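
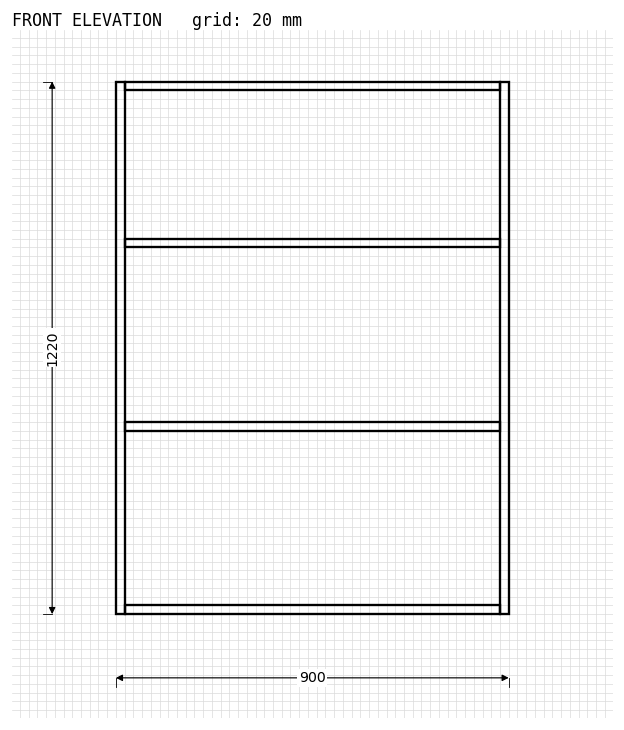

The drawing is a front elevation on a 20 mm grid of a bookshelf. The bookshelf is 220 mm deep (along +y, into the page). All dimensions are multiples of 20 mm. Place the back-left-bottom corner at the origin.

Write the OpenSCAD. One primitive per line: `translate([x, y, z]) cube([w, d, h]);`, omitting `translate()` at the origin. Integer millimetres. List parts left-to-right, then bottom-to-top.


cube([20, 220, 1220]);
translate([20, 0, 0]) cube([860, 220, 20]);
translate([20, 0, 420]) cube([860, 220, 20]);
translate([20, 0, 840]) cube([860, 220, 20]);
translate([20, 0, 1200]) cube([860, 220, 20]);
translate([880, 0, 0]) cube([20, 220, 1220]);


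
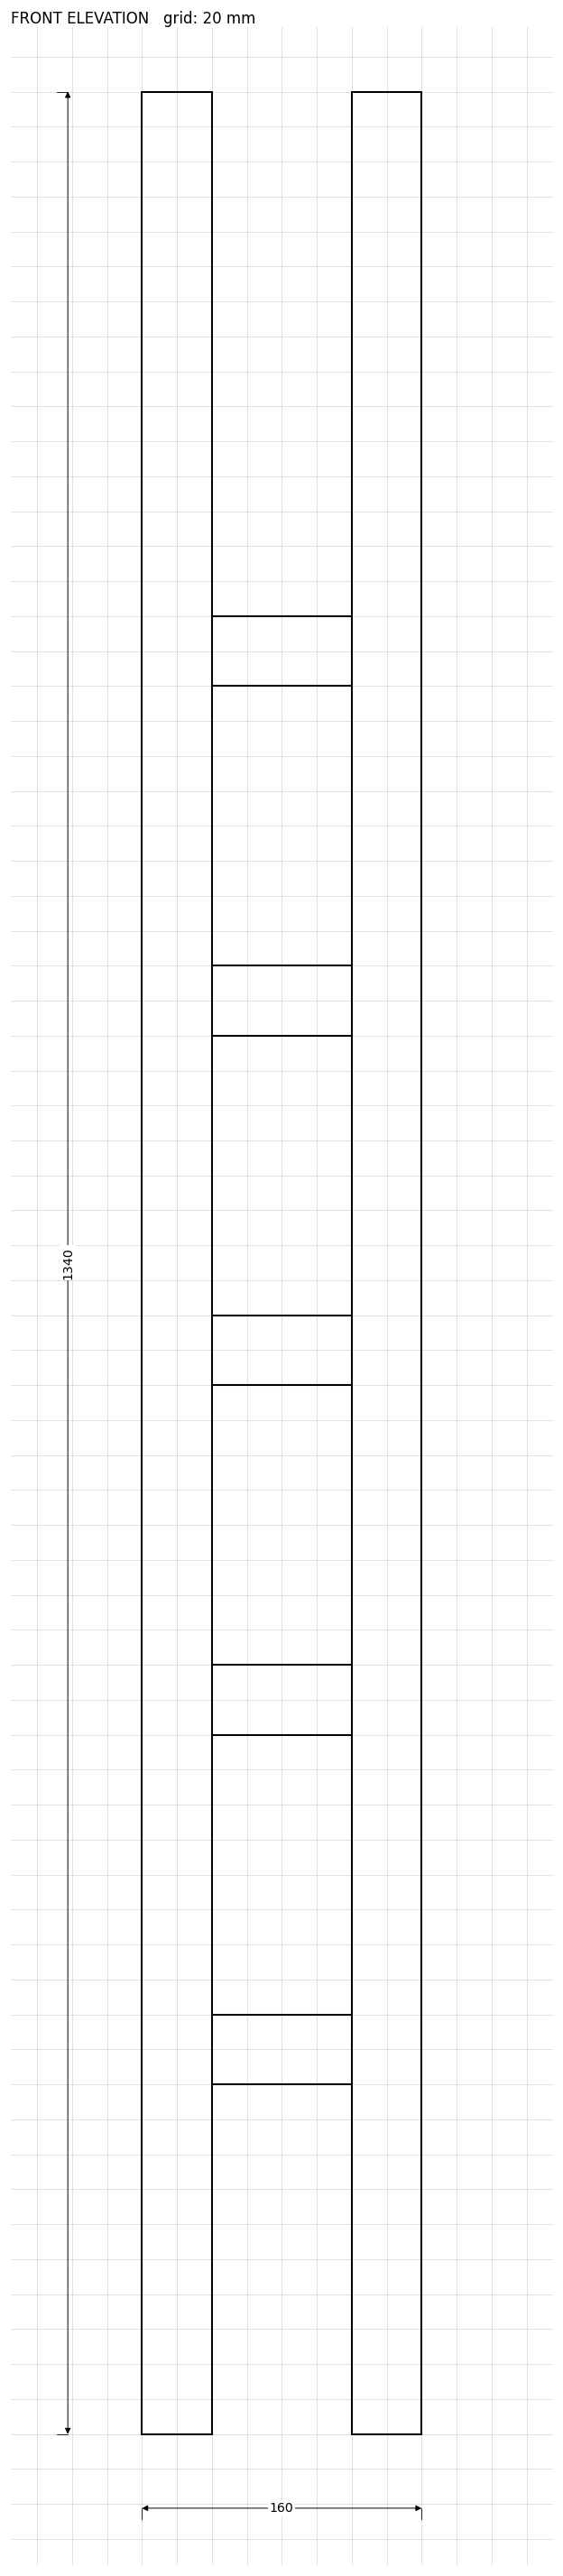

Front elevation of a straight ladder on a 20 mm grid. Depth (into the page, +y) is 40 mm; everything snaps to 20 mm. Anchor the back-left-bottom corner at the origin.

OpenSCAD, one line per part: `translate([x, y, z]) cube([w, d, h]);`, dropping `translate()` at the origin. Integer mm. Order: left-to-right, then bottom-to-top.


cube([40, 40, 1340]);
translate([40, 0, 200]) cube([80, 40, 40]);
translate([40, 0, 400]) cube([80, 40, 40]);
translate([40, 0, 600]) cube([80, 40, 40]);
translate([40, 0, 800]) cube([80, 40, 40]);
translate([40, 0, 1000]) cube([80, 40, 40]);
translate([120, 0, 0]) cube([40, 40, 1340]);


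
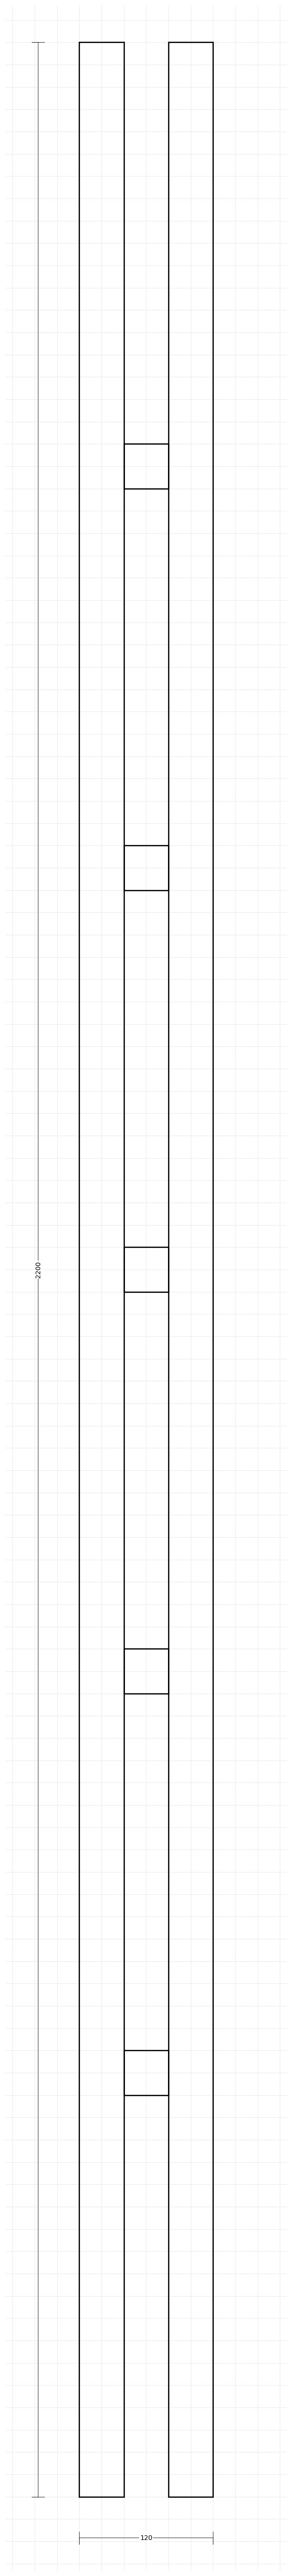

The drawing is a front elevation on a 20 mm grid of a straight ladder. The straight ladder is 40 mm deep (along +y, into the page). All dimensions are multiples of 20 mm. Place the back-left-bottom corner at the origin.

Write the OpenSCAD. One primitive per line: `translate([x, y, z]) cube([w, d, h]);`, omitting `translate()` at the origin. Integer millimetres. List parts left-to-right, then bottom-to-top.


cube([40, 40, 2200]);
translate([40, 0, 360]) cube([40, 40, 40]);
translate([40, 0, 720]) cube([40, 40, 40]);
translate([40, 0, 1080]) cube([40, 40, 40]);
translate([40, 0, 1440]) cube([40, 40, 40]);
translate([40, 0, 1800]) cube([40, 40, 40]);
translate([80, 0, 0]) cube([40, 40, 2200]);


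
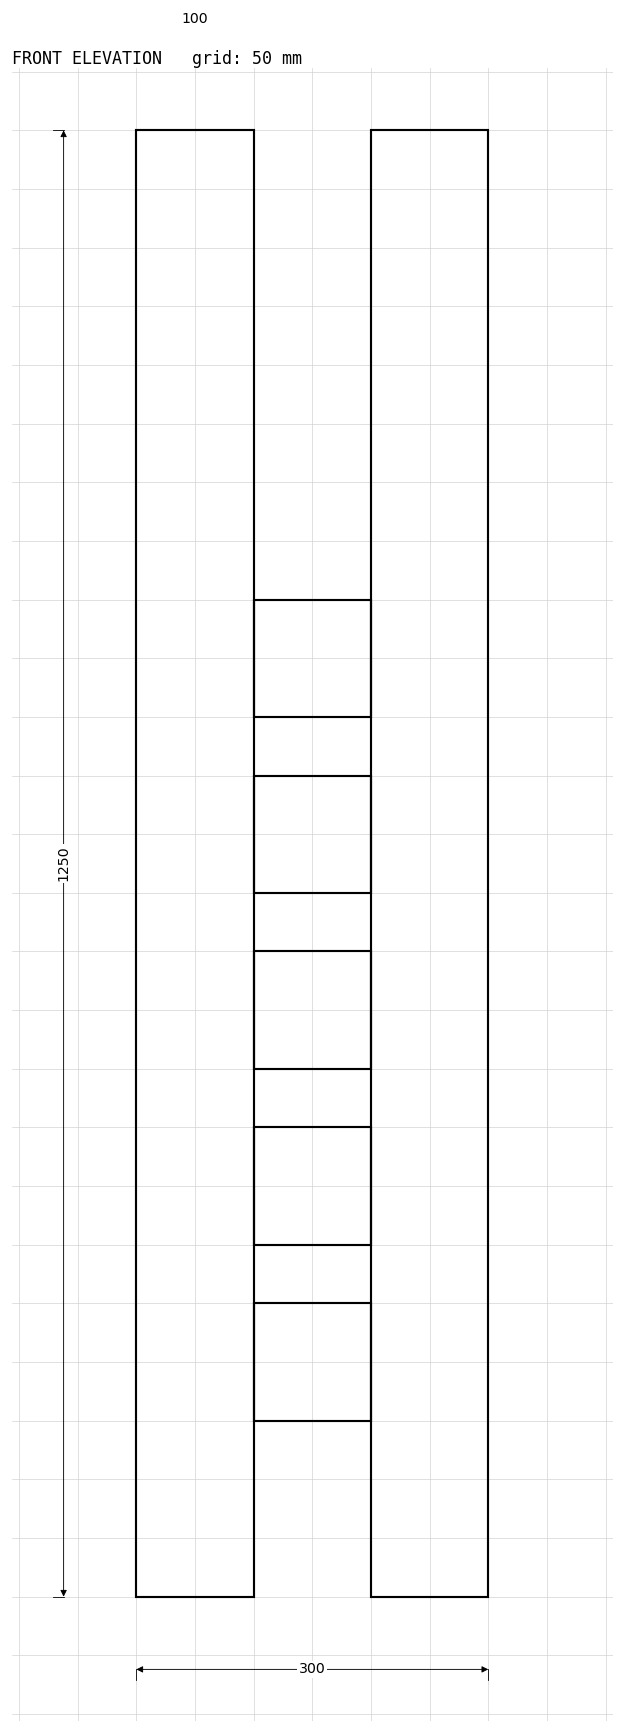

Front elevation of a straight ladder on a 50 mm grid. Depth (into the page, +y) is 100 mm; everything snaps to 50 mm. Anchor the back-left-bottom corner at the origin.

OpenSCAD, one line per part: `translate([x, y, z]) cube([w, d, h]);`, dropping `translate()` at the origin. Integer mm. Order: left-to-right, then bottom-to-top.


cube([100, 100, 1250]);
translate([100, 0, 150]) cube([100, 100, 100]);
translate([100, 0, 300]) cube([100, 100, 100]);
translate([100, 0, 450]) cube([100, 100, 100]);
translate([100, 0, 600]) cube([100, 100, 100]);
translate([100, 0, 750]) cube([100, 100, 100]);
translate([200, 0, 0]) cube([100, 100, 1250]);


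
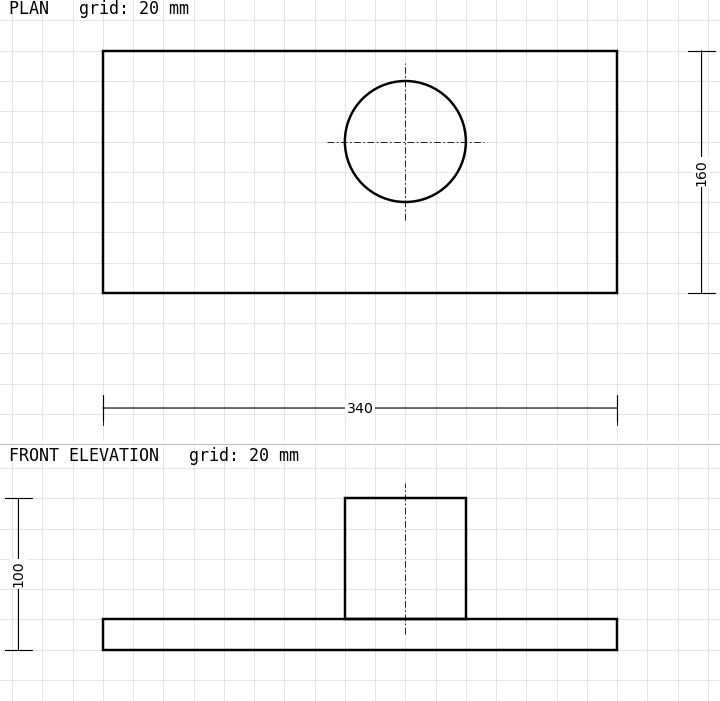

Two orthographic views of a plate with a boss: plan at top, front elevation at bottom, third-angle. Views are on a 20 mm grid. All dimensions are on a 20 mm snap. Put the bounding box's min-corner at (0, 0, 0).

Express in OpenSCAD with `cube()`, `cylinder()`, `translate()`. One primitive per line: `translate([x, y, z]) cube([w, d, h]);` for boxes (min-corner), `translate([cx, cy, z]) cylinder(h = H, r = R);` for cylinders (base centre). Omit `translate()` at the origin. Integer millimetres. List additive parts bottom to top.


cube([340, 160, 20]);
translate([200, 100, 20]) cylinder(h = 80, r = 40);


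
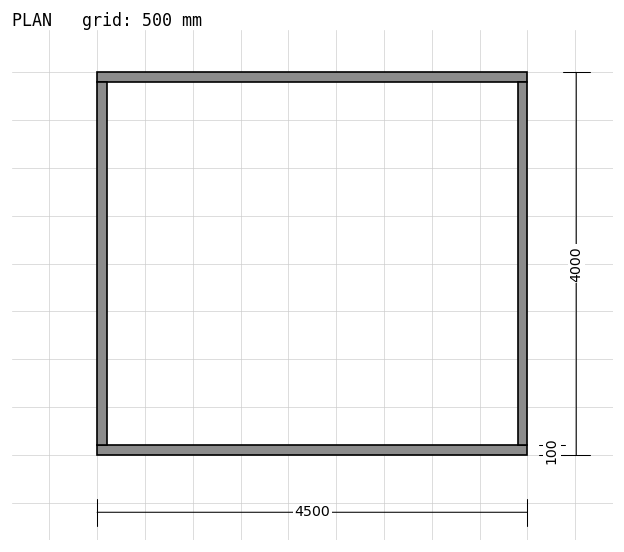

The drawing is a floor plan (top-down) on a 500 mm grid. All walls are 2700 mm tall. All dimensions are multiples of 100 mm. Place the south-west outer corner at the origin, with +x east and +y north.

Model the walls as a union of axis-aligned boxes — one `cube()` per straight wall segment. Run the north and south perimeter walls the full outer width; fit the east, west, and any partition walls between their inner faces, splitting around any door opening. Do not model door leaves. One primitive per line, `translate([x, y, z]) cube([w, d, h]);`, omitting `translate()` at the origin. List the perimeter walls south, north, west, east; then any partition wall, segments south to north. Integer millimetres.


cube([4500, 100, 2700]);
translate([0, 3900, 0]) cube([4500, 100, 2700]);
translate([0, 100, 0]) cube([100, 3800, 2700]);
translate([4400, 100, 0]) cube([100, 3800, 2700]);


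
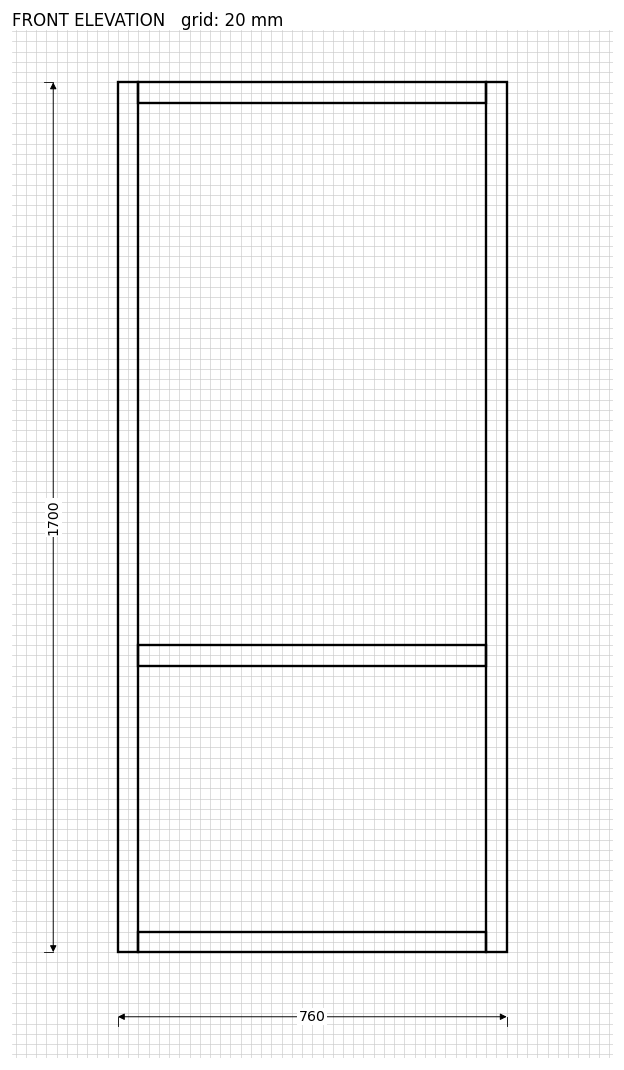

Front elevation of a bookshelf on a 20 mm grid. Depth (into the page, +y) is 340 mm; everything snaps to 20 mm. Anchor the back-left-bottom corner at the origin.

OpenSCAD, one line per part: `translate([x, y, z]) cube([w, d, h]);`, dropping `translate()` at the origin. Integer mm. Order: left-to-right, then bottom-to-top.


cube([40, 340, 1700]);
translate([40, 0, 0]) cube([680, 340, 40]);
translate([40, 0, 560]) cube([680, 340, 40]);
translate([40, 0, 1660]) cube([680, 340, 40]);
translate([720, 0, 0]) cube([40, 340, 1700]);


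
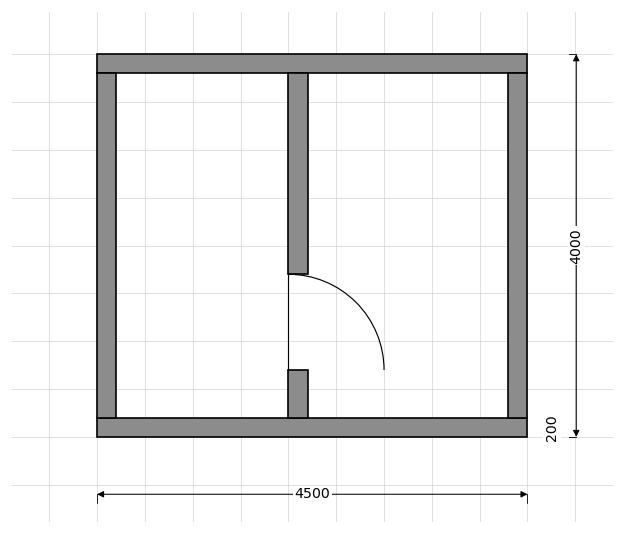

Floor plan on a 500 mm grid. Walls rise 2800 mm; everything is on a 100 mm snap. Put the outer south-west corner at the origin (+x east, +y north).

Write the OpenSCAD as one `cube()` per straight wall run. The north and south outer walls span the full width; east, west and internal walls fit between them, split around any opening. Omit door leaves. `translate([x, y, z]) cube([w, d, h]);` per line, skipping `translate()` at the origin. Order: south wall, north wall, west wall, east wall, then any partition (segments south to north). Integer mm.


cube([4500, 200, 2800]);
translate([0, 3800, 0]) cube([4500, 200, 2800]);
translate([0, 200, 0]) cube([200, 3600, 2800]);
translate([4300, 200, 0]) cube([200, 3600, 2800]);
translate([2000, 200, 0]) cube([200, 500, 2800]);
translate([2000, 1700, 0]) cube([200, 2100, 2800]);


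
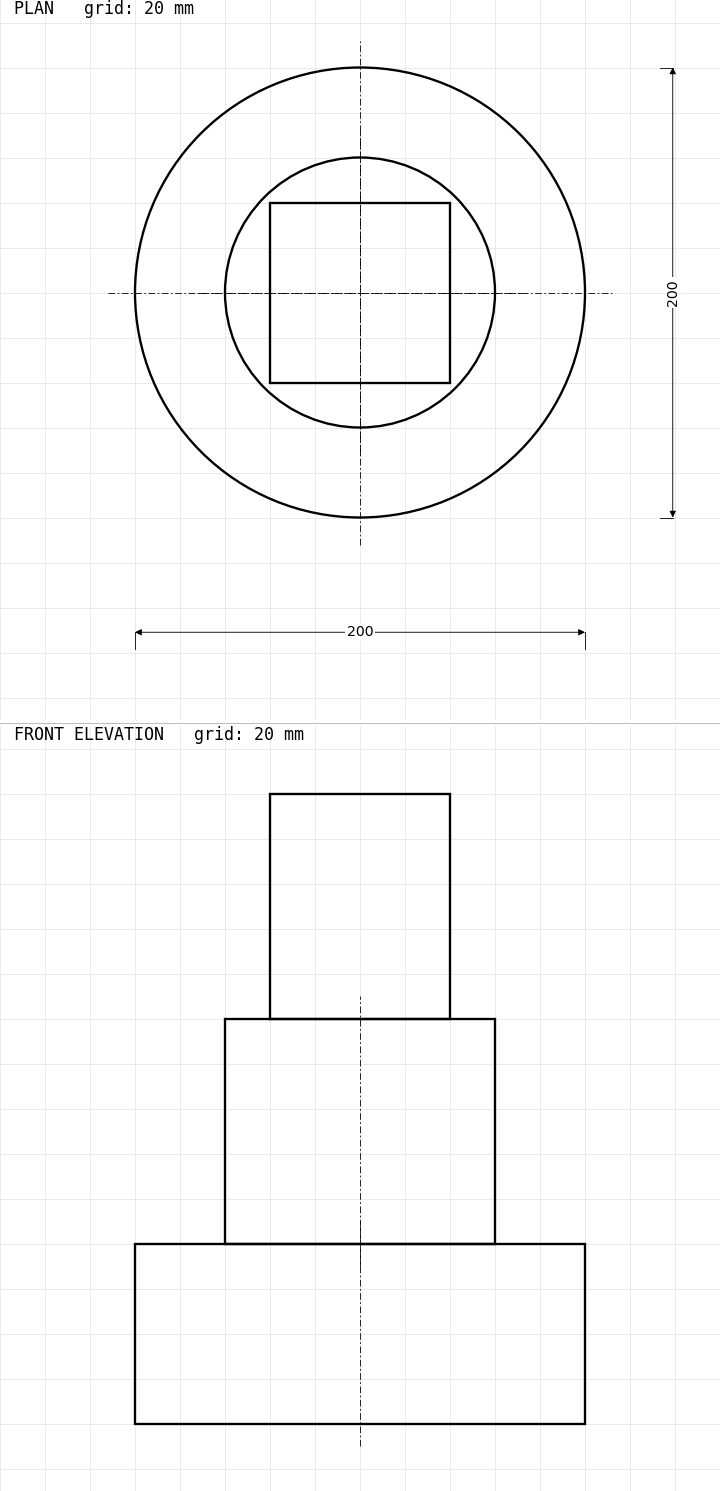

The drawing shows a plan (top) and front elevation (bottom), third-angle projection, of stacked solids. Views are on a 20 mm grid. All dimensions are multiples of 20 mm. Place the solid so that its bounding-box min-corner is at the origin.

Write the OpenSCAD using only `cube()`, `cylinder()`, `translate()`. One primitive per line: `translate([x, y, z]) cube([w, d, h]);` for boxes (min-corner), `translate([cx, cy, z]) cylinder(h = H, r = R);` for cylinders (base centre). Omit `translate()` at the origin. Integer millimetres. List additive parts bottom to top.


translate([100, 100, 0]) cylinder(h = 80, r = 100);
translate([100, 100, 80]) cylinder(h = 100, r = 60);
translate([60, 60, 180]) cube([80, 80, 100]);


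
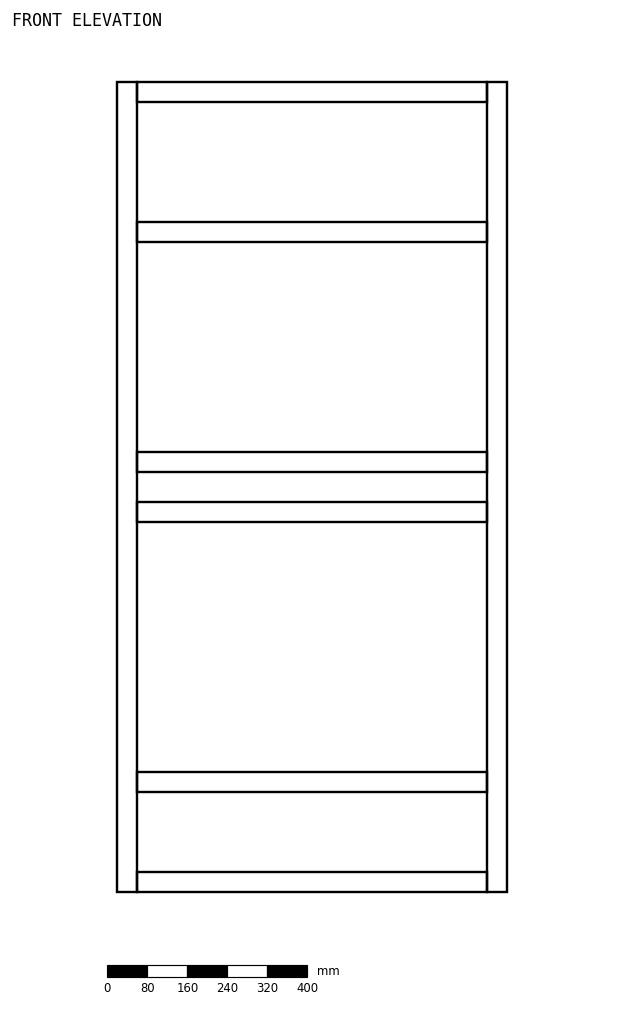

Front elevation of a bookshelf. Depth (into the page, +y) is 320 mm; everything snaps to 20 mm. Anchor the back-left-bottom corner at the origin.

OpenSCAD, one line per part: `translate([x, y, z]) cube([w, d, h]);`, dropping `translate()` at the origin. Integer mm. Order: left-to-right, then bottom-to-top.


cube([40, 320, 1620]);
translate([40, 0, 0]) cube([700, 320, 40]);
translate([40, 0, 200]) cube([700, 320, 40]);
translate([40, 0, 740]) cube([700, 320, 40]);
translate([40, 0, 840]) cube([700, 320, 40]);
translate([40, 0, 1300]) cube([700, 320, 40]);
translate([40, 0, 1580]) cube([700, 320, 40]);
translate([740, 0, 0]) cube([40, 320, 1620]);


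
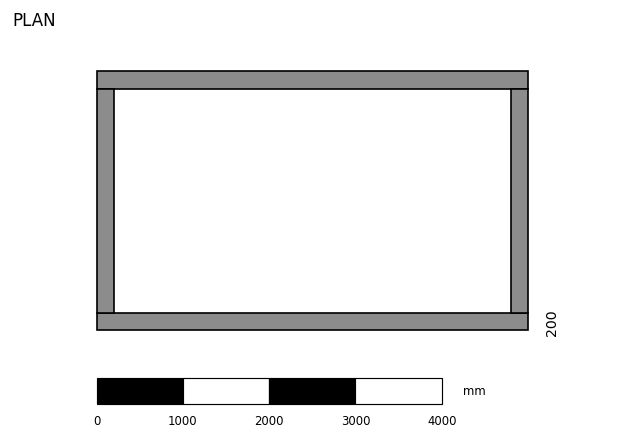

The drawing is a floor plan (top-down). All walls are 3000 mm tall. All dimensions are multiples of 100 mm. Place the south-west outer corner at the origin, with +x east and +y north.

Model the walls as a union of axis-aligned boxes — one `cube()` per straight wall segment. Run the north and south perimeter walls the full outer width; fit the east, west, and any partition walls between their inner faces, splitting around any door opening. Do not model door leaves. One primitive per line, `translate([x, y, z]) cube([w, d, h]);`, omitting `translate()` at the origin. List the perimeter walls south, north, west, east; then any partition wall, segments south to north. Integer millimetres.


cube([5000, 200, 3000]);
translate([0, 2800, 0]) cube([5000, 200, 3000]);
translate([0, 200, 0]) cube([200, 2600, 3000]);
translate([4800, 200, 0]) cube([200, 2600, 3000]);


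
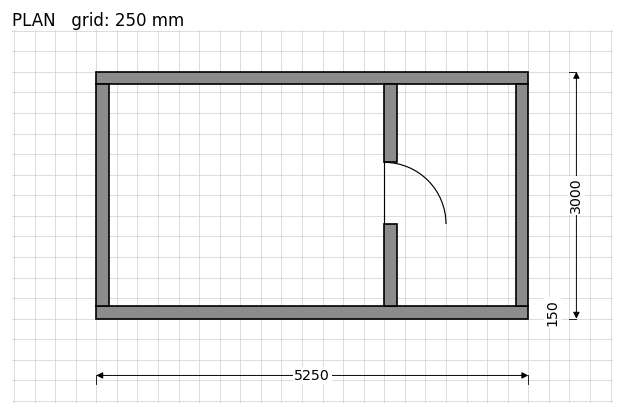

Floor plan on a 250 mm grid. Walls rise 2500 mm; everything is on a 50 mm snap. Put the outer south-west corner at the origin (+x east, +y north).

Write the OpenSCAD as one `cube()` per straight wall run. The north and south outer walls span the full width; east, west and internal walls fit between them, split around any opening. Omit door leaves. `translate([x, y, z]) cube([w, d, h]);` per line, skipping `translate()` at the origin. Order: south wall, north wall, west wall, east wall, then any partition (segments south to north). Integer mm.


cube([5250, 150, 2500]);
translate([0, 2850, 0]) cube([5250, 150, 2500]);
translate([0, 150, 0]) cube([150, 2700, 2500]);
translate([5100, 150, 0]) cube([150, 2700, 2500]);
translate([3500, 150, 0]) cube([150, 1000, 2500]);
translate([3500, 1900, 0]) cube([150, 950, 2500]);


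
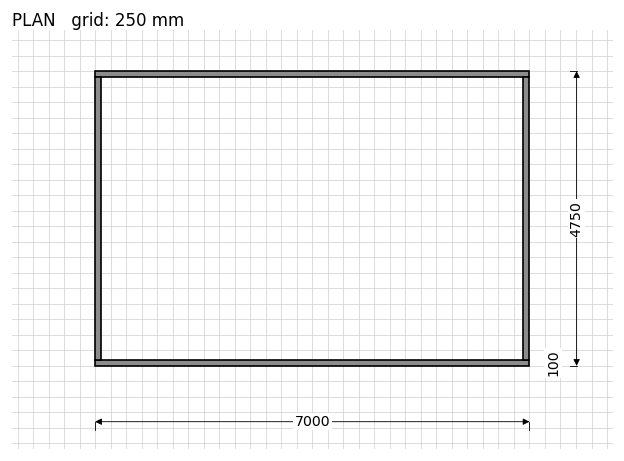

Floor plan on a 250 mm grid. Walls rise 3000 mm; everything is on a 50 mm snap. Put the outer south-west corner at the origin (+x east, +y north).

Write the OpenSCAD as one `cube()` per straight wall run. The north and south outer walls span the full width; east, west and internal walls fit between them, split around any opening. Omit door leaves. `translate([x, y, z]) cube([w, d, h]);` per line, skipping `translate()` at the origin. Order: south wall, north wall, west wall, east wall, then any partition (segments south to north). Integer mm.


cube([7000, 100, 3000]);
translate([0, 4650, 0]) cube([7000, 100, 3000]);
translate([0, 100, 0]) cube([100, 4550, 3000]);
translate([6900, 100, 0]) cube([100, 4550, 3000]);


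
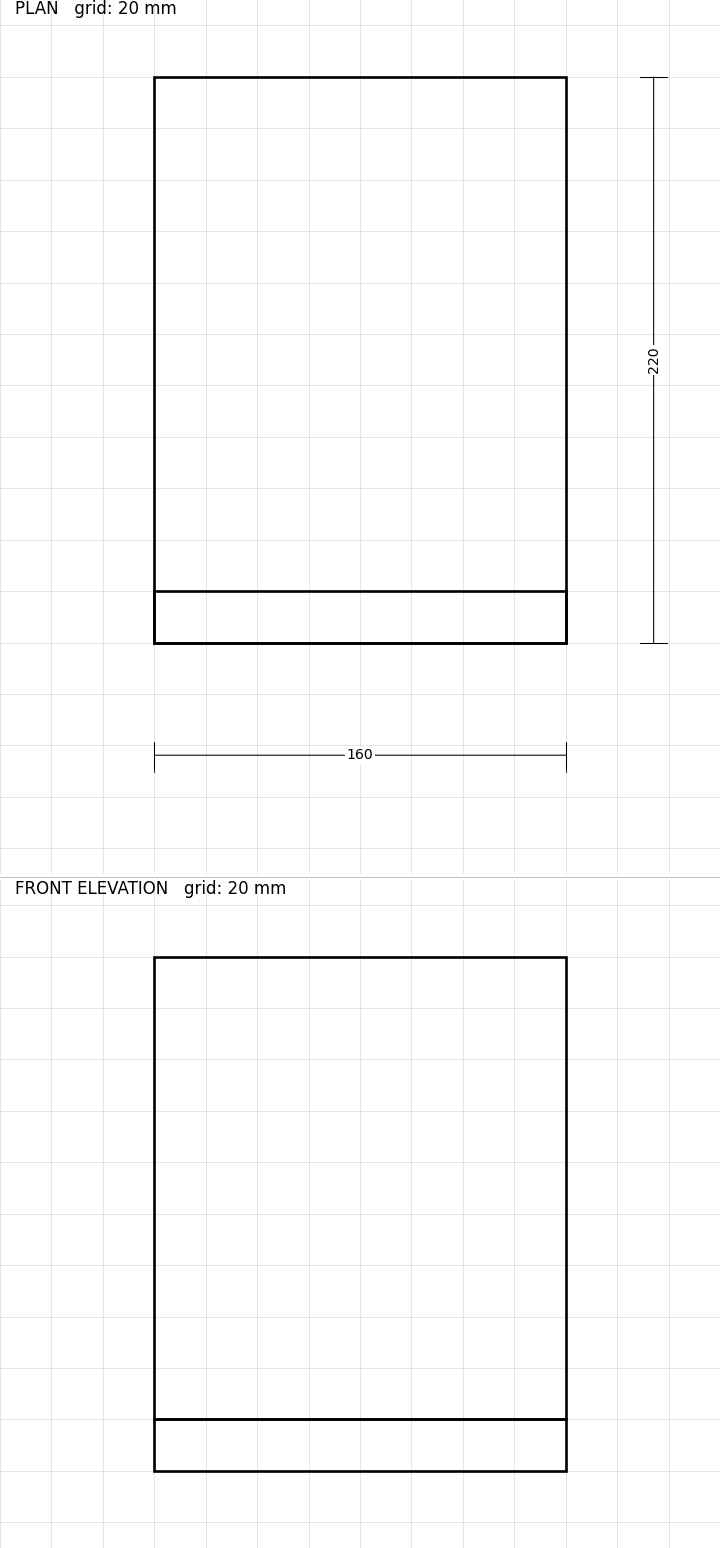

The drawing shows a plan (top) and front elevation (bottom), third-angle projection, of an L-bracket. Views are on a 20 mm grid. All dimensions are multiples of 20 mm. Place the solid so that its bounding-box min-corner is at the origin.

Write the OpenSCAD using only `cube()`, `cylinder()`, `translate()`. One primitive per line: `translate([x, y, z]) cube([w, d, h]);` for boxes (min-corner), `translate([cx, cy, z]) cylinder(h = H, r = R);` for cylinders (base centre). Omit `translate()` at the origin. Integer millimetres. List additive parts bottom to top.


cube([160, 220, 20]);
translate([0, 0, 20]) cube([160, 20, 180]);


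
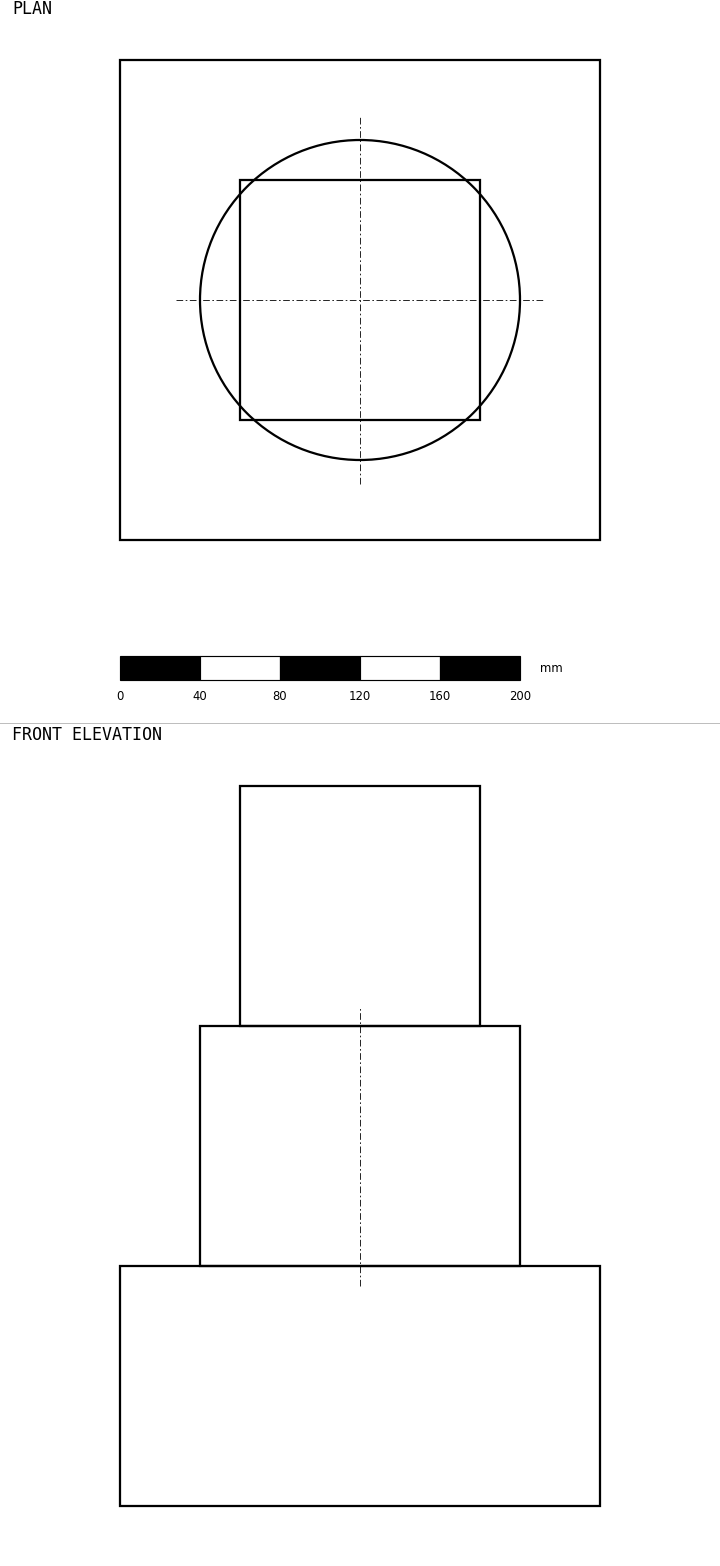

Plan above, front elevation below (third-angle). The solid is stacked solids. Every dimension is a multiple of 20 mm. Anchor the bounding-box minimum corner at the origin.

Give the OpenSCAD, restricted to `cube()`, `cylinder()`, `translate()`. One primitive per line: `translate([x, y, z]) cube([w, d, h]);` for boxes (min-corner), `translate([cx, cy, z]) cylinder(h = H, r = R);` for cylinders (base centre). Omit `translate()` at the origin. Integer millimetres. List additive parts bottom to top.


cube([240, 240, 120]);
translate([120, 120, 120]) cylinder(h = 120, r = 80);
translate([60, 60, 240]) cube([120, 120, 120]);


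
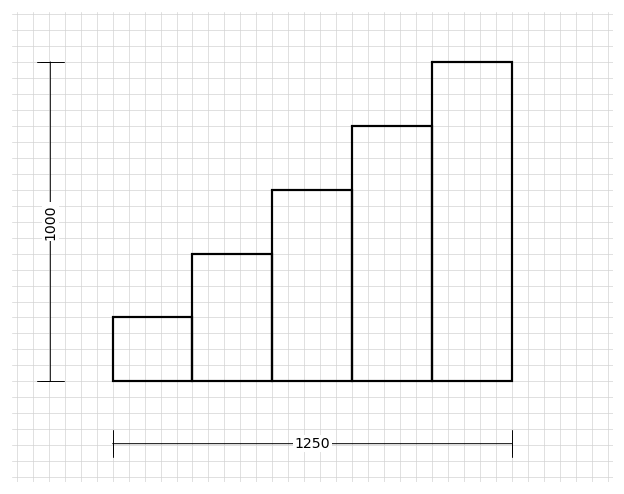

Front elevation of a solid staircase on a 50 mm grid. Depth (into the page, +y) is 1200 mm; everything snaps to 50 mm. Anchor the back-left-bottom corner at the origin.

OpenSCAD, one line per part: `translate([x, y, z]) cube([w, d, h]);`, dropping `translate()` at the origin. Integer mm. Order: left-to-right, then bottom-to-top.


cube([250, 1200, 200]);
translate([250, 0, 0]) cube([250, 1200, 400]);
translate([500, 0, 0]) cube([250, 1200, 600]);
translate([750, 0, 0]) cube([250, 1200, 800]);
translate([1000, 0, 0]) cube([250, 1200, 1000]);


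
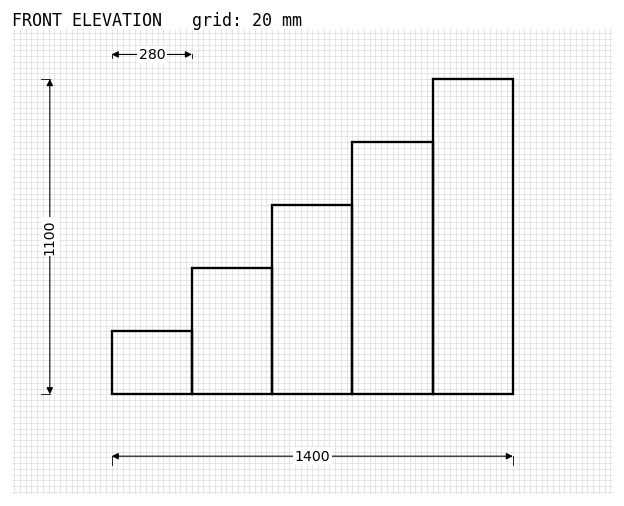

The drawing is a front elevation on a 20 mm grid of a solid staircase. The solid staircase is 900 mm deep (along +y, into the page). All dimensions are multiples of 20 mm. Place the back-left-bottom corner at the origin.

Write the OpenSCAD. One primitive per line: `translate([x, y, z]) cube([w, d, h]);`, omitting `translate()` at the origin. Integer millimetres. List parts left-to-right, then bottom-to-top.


cube([280, 900, 220]);
translate([280, 0, 0]) cube([280, 900, 440]);
translate([560, 0, 0]) cube([280, 900, 660]);
translate([840, 0, 0]) cube([280, 900, 880]);
translate([1120, 0, 0]) cube([280, 900, 1100]);


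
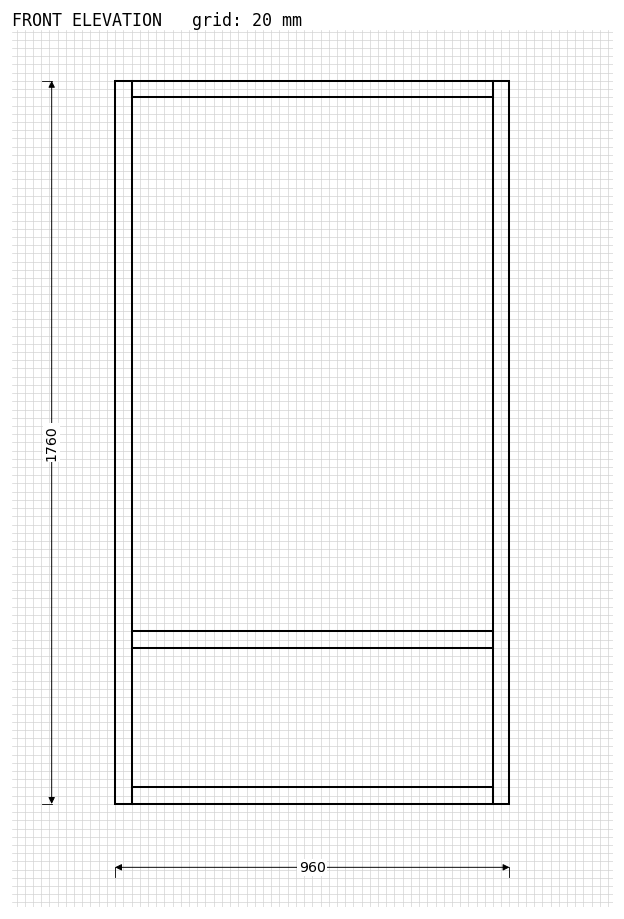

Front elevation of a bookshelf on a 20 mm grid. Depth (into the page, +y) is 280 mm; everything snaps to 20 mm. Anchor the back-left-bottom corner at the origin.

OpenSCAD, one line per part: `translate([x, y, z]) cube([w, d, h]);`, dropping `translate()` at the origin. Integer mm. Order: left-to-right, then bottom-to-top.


cube([40, 280, 1760]);
translate([40, 0, 0]) cube([880, 280, 40]);
translate([40, 0, 380]) cube([880, 280, 40]);
translate([40, 0, 1720]) cube([880, 280, 40]);
translate([920, 0, 0]) cube([40, 280, 1760]);


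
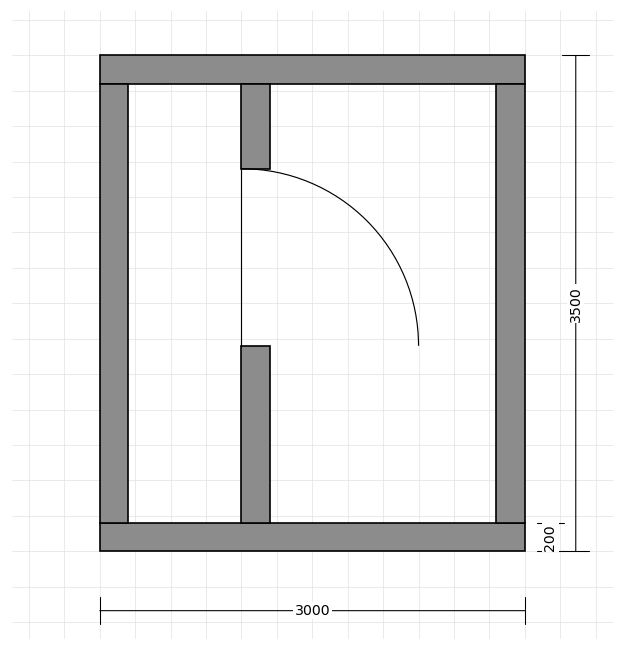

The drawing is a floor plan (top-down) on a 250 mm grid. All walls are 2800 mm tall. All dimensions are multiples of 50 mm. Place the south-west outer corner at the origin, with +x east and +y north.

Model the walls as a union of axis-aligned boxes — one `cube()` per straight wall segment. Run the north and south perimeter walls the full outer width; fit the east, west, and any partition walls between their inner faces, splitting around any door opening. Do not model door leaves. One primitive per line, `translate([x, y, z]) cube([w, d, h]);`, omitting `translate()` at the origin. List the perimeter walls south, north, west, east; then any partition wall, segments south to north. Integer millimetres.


cube([3000, 200, 2800]);
translate([0, 3300, 0]) cube([3000, 200, 2800]);
translate([0, 200, 0]) cube([200, 3100, 2800]);
translate([2800, 200, 0]) cube([200, 3100, 2800]);
translate([1000, 200, 0]) cube([200, 1250, 2800]);
translate([1000, 2700, 0]) cube([200, 600, 2800]);


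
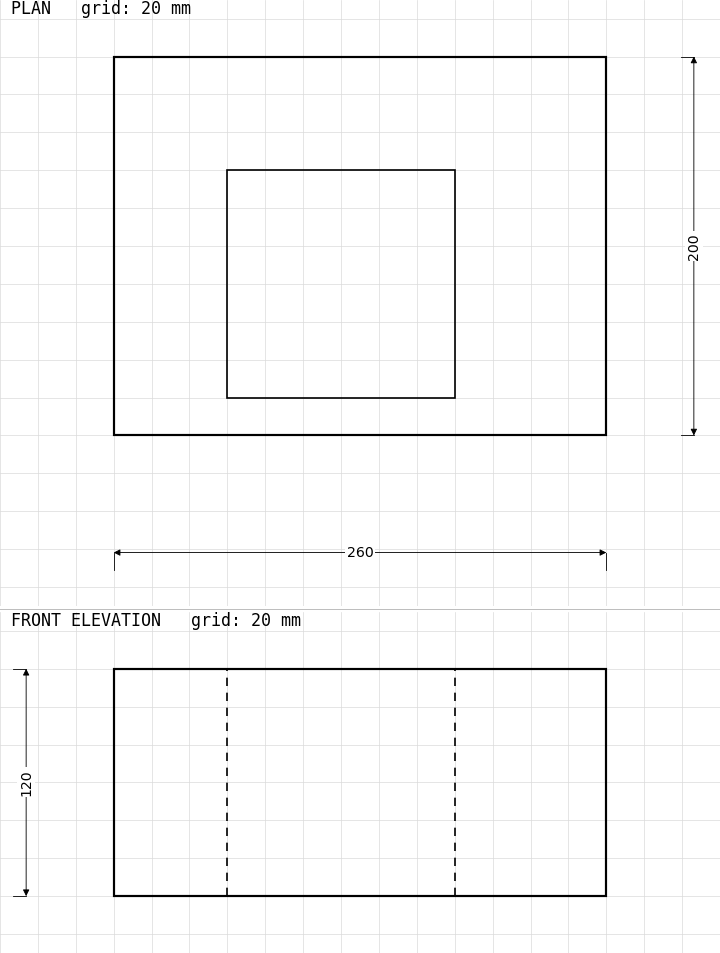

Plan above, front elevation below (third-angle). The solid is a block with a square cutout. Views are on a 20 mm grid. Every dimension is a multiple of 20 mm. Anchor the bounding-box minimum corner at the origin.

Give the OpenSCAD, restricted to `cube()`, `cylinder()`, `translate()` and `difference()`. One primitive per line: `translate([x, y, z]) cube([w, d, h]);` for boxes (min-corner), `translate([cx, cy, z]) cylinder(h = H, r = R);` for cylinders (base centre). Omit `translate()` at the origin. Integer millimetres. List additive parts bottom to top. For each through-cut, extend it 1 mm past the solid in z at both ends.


difference() {
  cube([260, 200, 120]);
  translate([60, 20, -1]) cube([120, 120, 122]);
}


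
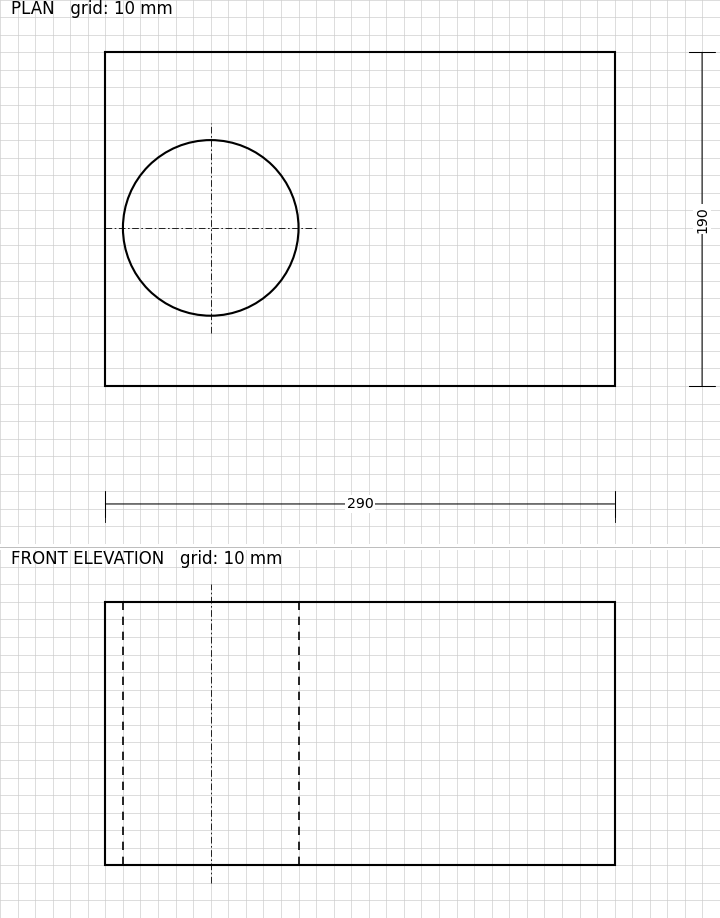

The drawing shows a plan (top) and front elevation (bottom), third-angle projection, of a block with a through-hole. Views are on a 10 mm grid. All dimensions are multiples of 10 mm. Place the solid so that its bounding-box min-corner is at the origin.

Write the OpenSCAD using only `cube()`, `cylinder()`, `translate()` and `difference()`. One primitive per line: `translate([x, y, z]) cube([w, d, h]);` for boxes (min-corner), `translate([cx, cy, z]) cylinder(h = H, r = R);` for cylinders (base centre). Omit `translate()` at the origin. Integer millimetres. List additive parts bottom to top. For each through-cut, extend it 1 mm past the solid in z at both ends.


difference() {
  cube([290, 190, 150]);
  translate([60, 90, -1]) cylinder(h = 152, r = 50);
}


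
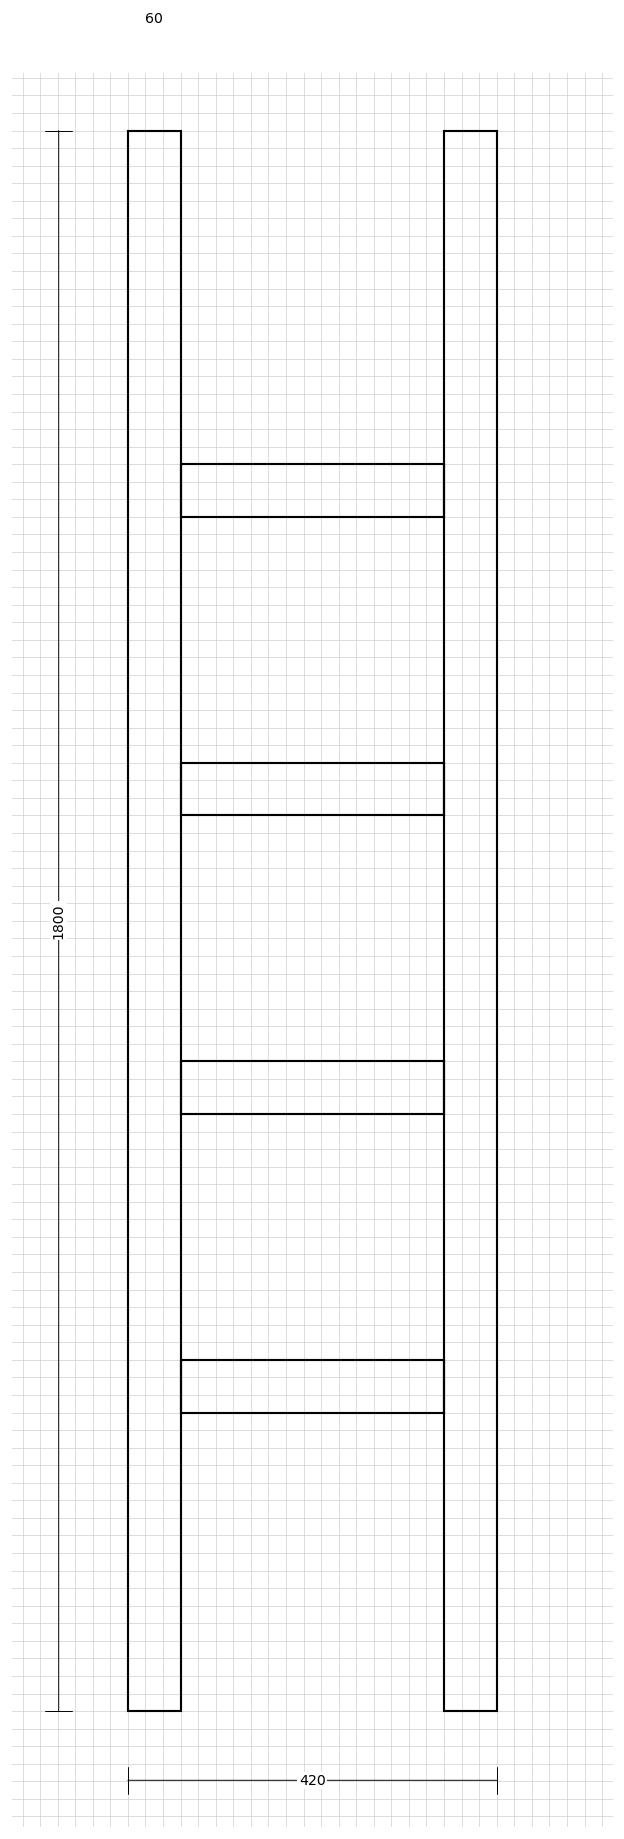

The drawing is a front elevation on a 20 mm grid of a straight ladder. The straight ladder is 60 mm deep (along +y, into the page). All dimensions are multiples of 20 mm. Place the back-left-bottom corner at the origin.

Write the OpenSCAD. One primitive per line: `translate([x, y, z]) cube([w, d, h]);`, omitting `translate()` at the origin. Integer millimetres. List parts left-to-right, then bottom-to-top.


cube([60, 60, 1800]);
translate([60, 0, 340]) cube([300, 60, 60]);
translate([60, 0, 680]) cube([300, 60, 60]);
translate([60, 0, 1020]) cube([300, 60, 60]);
translate([60, 0, 1360]) cube([300, 60, 60]);
translate([360, 0, 0]) cube([60, 60, 1800]);


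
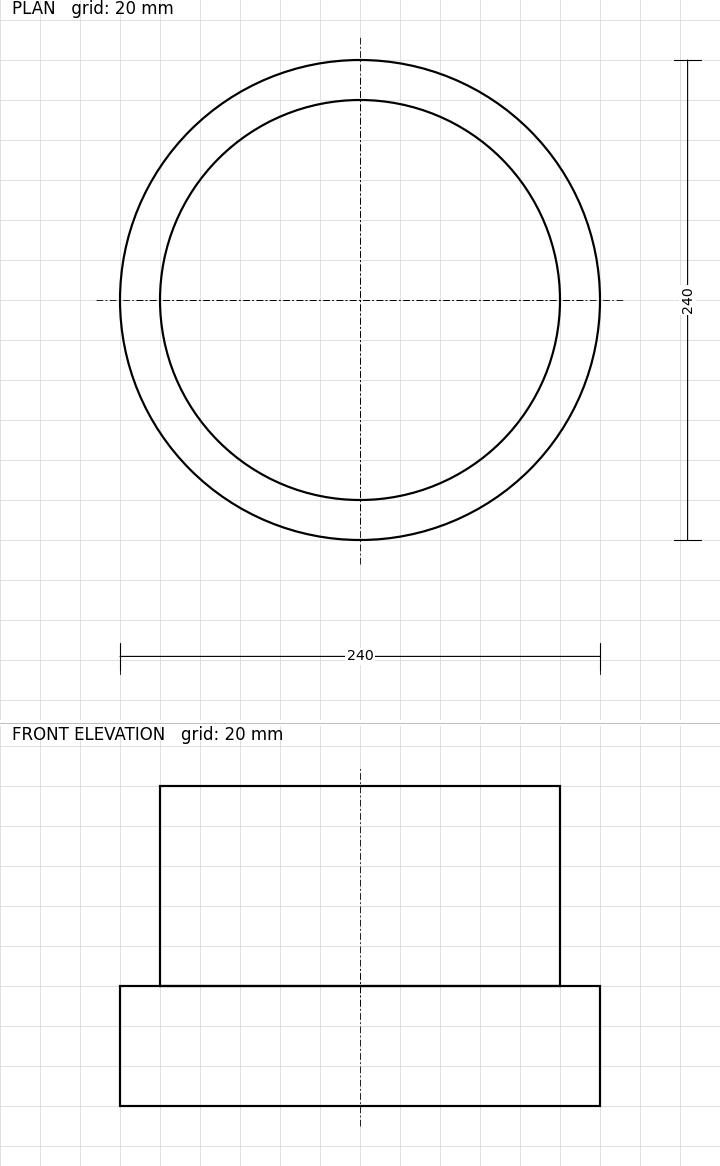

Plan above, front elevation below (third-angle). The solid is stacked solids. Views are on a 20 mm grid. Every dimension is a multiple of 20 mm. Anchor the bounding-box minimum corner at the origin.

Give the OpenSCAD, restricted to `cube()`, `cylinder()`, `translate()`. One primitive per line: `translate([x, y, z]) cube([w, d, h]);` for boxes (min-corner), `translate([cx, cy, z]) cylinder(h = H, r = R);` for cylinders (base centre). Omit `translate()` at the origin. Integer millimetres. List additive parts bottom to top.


translate([120, 120, 0]) cylinder(h = 60, r = 120);
translate([120, 120, 60]) cylinder(h = 100, r = 100);


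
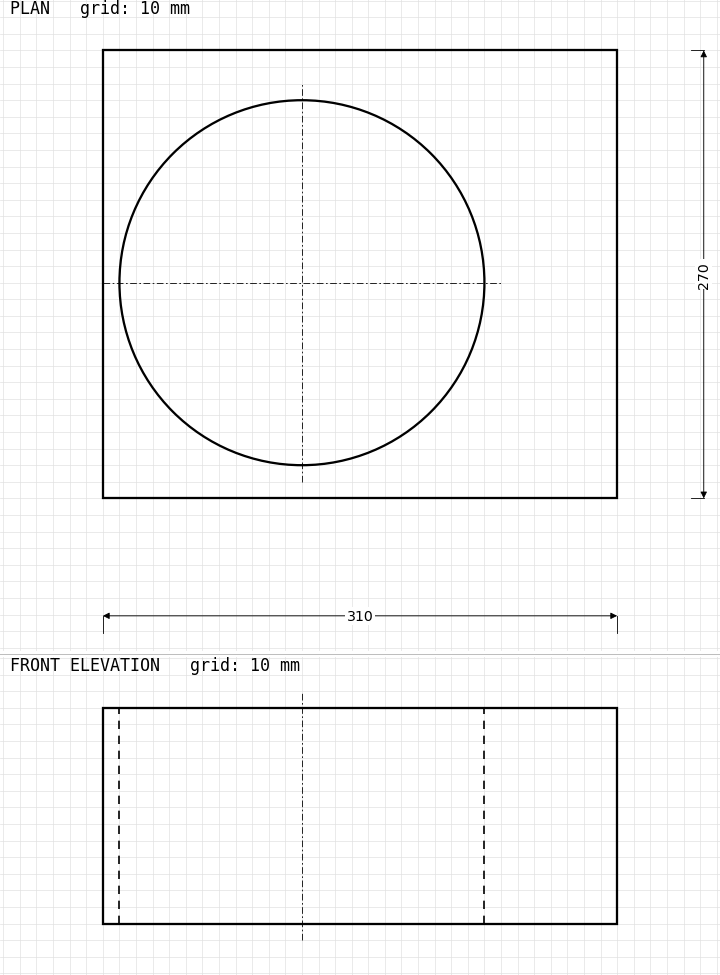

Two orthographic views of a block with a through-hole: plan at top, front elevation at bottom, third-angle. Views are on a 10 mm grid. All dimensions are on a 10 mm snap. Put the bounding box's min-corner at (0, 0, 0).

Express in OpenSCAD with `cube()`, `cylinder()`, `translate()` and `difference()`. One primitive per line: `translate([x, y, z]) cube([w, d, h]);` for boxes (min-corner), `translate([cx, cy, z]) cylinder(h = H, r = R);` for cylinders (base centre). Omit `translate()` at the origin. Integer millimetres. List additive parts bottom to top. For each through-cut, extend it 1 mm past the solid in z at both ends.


difference() {
  cube([310, 270, 130]);
  translate([120, 130, -1]) cylinder(h = 132, r = 110);
}


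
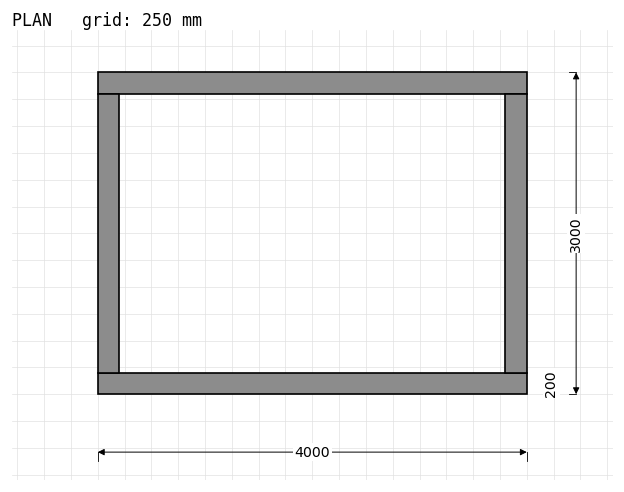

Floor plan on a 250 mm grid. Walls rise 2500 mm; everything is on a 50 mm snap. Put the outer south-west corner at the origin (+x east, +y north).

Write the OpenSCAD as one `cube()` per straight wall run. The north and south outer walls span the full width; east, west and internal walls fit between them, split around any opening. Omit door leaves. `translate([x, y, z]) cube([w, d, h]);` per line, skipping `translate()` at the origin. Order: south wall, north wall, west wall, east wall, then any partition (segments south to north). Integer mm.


cube([4000, 200, 2500]);
translate([0, 2800, 0]) cube([4000, 200, 2500]);
translate([0, 200, 0]) cube([200, 2600, 2500]);
translate([3800, 200, 0]) cube([200, 2600, 2500]);


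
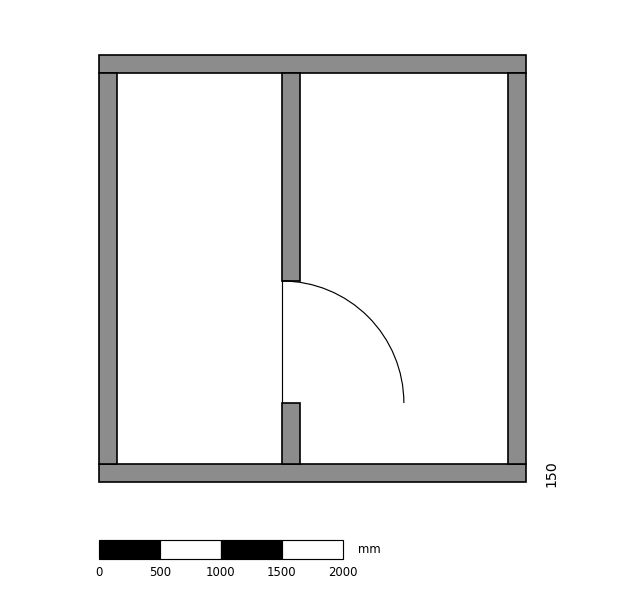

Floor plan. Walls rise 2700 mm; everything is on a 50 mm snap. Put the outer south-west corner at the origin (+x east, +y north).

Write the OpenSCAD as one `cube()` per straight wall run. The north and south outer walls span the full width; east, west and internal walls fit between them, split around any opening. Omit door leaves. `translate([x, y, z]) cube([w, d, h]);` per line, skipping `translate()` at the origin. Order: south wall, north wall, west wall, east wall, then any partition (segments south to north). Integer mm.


cube([3500, 150, 2700]);
translate([0, 3350, 0]) cube([3500, 150, 2700]);
translate([0, 150, 0]) cube([150, 3200, 2700]);
translate([3350, 150, 0]) cube([150, 3200, 2700]);
translate([1500, 150, 0]) cube([150, 500, 2700]);
translate([1500, 1650, 0]) cube([150, 1700, 2700]);


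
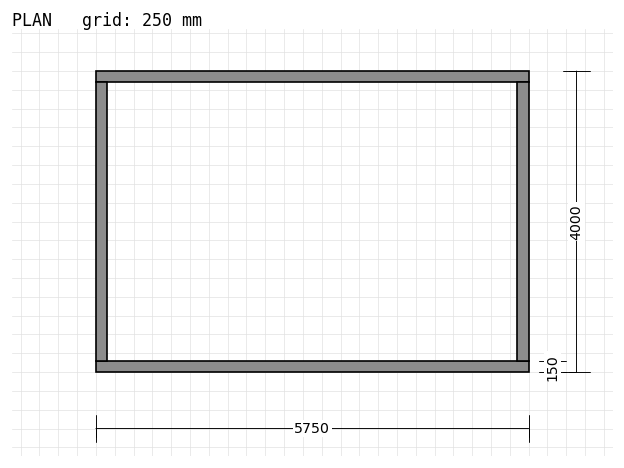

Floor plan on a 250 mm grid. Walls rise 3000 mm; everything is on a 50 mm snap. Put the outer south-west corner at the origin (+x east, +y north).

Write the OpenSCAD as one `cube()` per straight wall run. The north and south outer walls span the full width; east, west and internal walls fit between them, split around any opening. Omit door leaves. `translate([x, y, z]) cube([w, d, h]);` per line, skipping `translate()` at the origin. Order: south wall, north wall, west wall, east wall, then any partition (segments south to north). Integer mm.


cube([5750, 150, 3000]);
translate([0, 3850, 0]) cube([5750, 150, 3000]);
translate([0, 150, 0]) cube([150, 3700, 3000]);
translate([5600, 150, 0]) cube([150, 3700, 3000]);


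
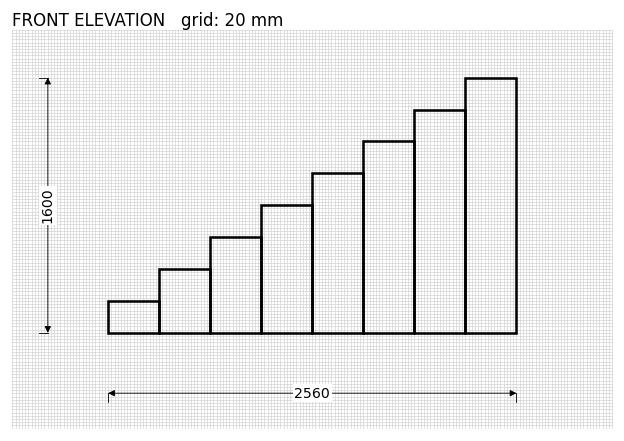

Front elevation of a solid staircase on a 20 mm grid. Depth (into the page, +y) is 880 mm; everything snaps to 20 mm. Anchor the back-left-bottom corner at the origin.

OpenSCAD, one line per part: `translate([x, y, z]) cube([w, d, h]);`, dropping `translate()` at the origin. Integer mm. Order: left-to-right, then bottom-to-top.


cube([320, 880, 200]);
translate([320, 0, 0]) cube([320, 880, 400]);
translate([640, 0, 0]) cube([320, 880, 600]);
translate([960, 0, 0]) cube([320, 880, 800]);
translate([1280, 0, 0]) cube([320, 880, 1000]);
translate([1600, 0, 0]) cube([320, 880, 1200]);
translate([1920, 0, 0]) cube([320, 880, 1400]);
translate([2240, 0, 0]) cube([320, 880, 1600]);


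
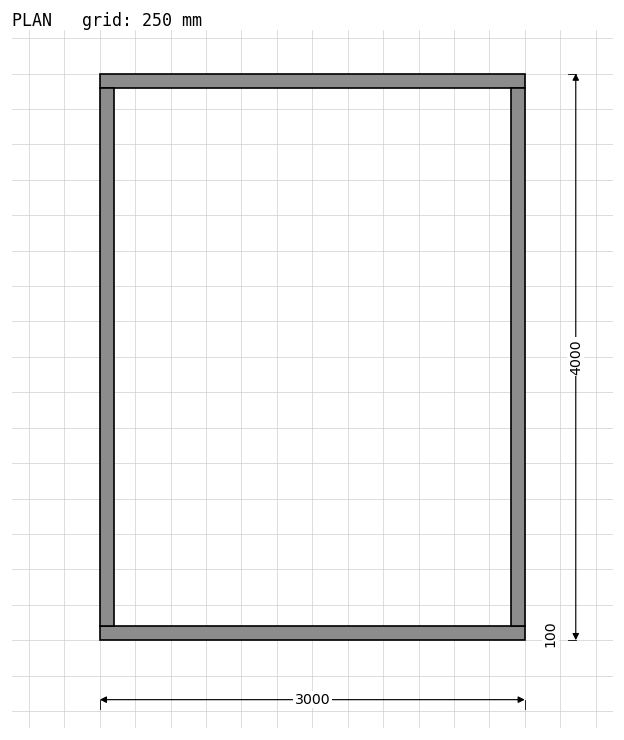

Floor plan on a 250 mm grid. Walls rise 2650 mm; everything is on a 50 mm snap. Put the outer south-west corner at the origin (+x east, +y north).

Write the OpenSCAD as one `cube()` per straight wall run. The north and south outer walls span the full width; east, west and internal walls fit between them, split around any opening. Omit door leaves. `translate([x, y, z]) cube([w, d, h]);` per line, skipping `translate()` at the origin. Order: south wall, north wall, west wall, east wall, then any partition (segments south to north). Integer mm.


cube([3000, 100, 2650]);
translate([0, 3900, 0]) cube([3000, 100, 2650]);
translate([0, 100, 0]) cube([100, 3800, 2650]);
translate([2900, 100, 0]) cube([100, 3800, 2650]);


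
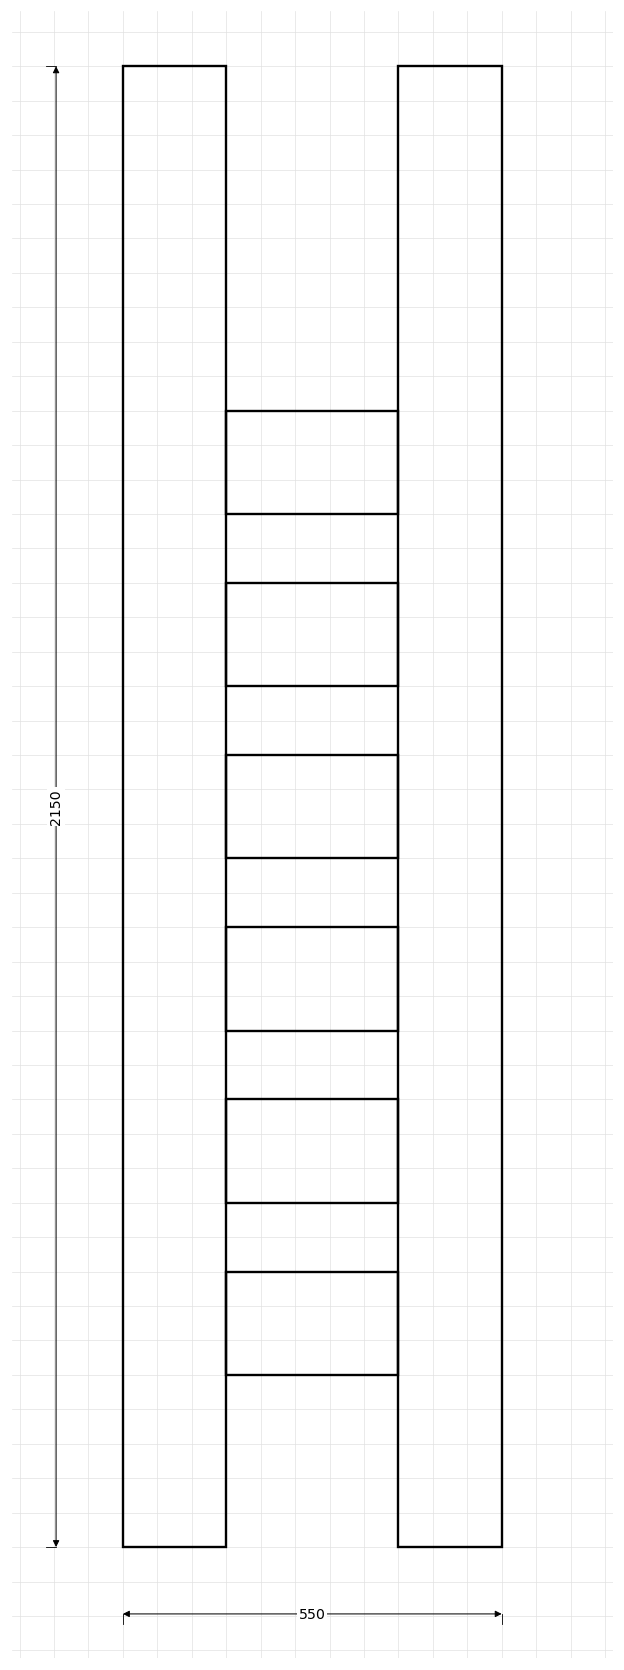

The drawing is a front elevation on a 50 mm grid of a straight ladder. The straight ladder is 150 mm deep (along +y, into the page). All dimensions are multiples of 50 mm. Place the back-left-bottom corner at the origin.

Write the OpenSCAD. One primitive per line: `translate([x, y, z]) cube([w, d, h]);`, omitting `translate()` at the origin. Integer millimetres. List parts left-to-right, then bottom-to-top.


cube([150, 150, 2150]);
translate([150, 0, 250]) cube([250, 150, 150]);
translate([150, 0, 500]) cube([250, 150, 150]);
translate([150, 0, 750]) cube([250, 150, 150]);
translate([150, 0, 1000]) cube([250, 150, 150]);
translate([150, 0, 1250]) cube([250, 150, 150]);
translate([150, 0, 1500]) cube([250, 150, 150]);
translate([400, 0, 0]) cube([150, 150, 2150]);


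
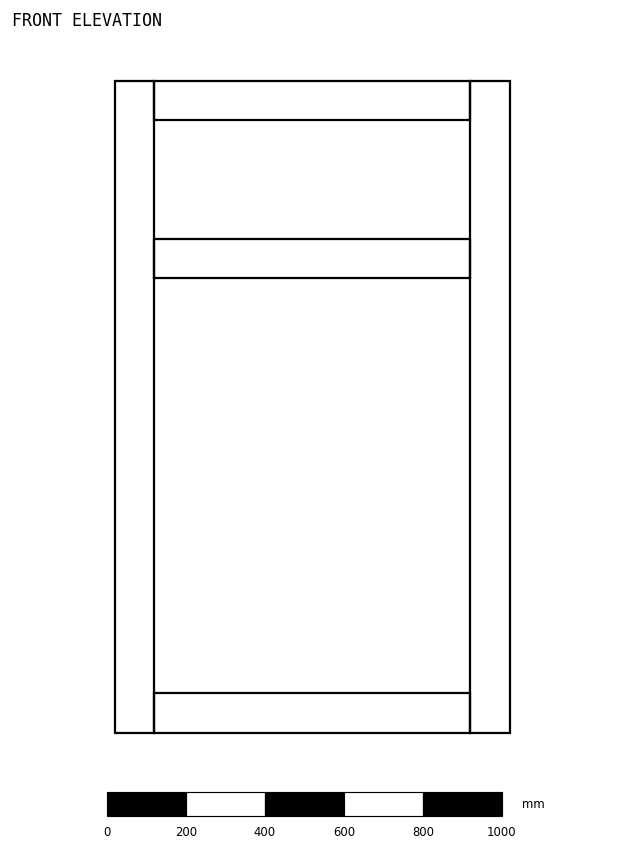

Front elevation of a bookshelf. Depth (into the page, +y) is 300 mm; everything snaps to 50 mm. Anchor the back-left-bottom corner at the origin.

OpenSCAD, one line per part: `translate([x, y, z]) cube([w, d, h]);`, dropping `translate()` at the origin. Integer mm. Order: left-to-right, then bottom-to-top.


cube([100, 300, 1650]);
translate([100, 0, 0]) cube([800, 300, 100]);
translate([100, 0, 1150]) cube([800, 300, 100]);
translate([100, 0, 1550]) cube([800, 300, 100]);
translate([900, 0, 0]) cube([100, 300, 1650]);


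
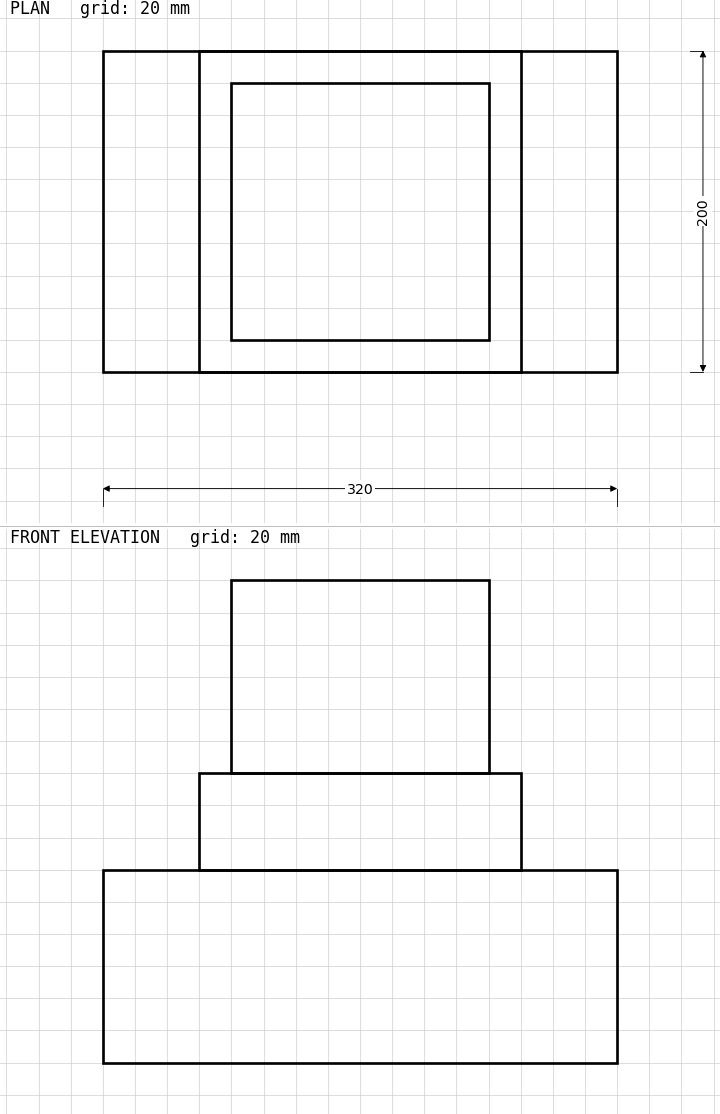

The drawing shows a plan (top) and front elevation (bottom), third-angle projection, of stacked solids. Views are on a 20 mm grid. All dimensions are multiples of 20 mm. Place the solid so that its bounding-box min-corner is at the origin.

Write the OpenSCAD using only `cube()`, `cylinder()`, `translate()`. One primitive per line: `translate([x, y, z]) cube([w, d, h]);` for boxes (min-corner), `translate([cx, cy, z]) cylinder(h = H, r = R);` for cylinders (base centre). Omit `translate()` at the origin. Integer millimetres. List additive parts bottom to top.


cube([320, 200, 120]);
translate([60, 0, 120]) cube([200, 200, 60]);
translate([80, 20, 180]) cube([160, 160, 120]);


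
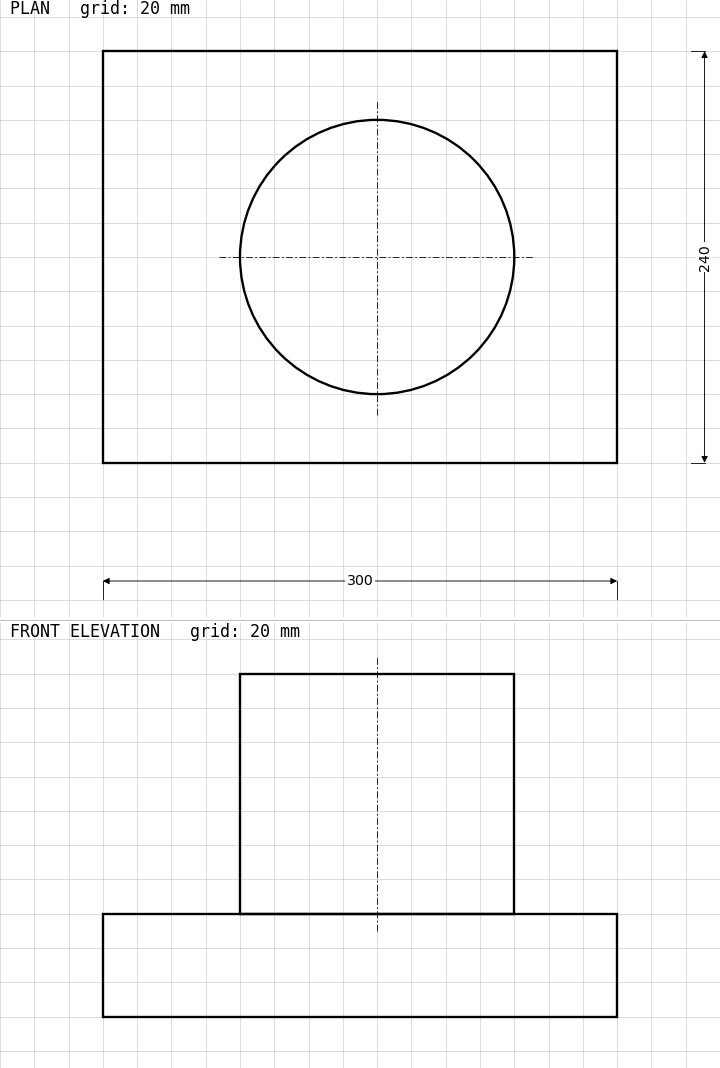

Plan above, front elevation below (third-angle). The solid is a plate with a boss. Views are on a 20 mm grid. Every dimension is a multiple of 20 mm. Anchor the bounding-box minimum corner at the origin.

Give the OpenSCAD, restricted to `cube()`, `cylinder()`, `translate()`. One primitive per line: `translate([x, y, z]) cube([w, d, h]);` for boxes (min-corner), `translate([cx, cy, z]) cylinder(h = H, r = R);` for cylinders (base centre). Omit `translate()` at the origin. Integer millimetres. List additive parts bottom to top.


cube([300, 240, 60]);
translate([160, 120, 60]) cylinder(h = 140, r = 80);


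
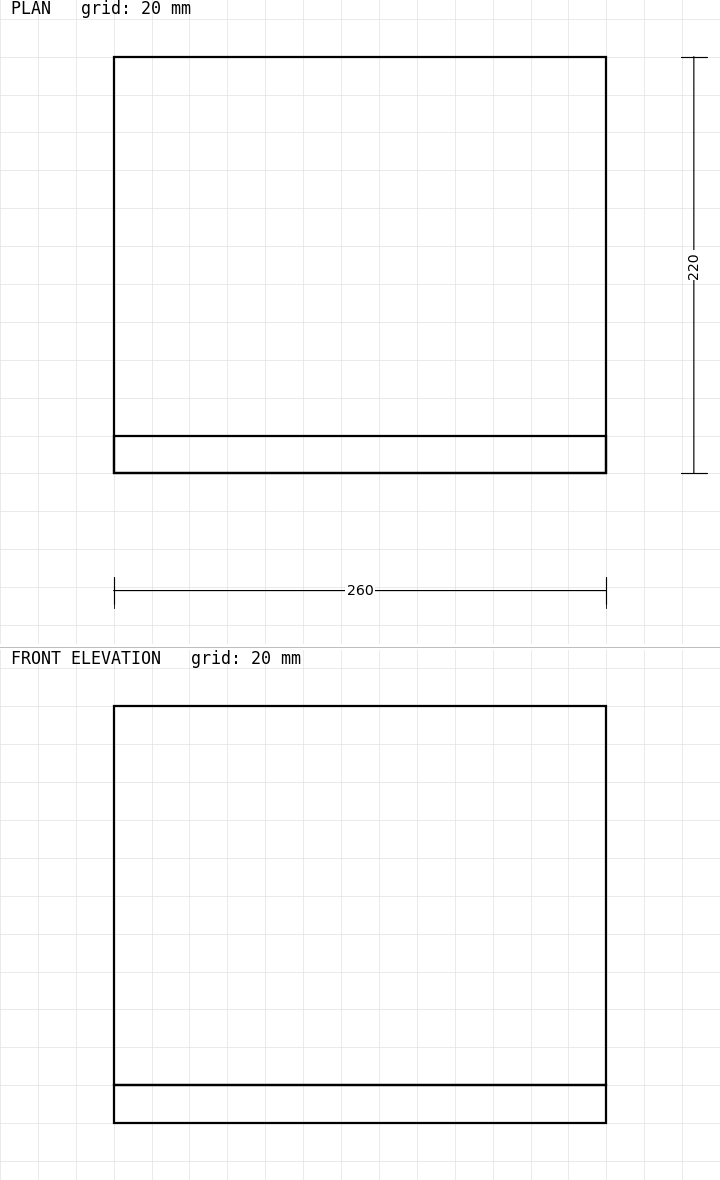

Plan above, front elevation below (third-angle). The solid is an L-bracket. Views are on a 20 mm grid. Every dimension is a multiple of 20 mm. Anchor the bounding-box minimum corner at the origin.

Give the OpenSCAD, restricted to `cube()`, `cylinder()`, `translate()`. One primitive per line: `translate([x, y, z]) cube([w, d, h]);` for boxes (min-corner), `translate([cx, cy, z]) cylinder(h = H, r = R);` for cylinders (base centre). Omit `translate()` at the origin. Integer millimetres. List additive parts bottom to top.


cube([260, 220, 20]);
translate([0, 0, 20]) cube([260, 20, 200]);


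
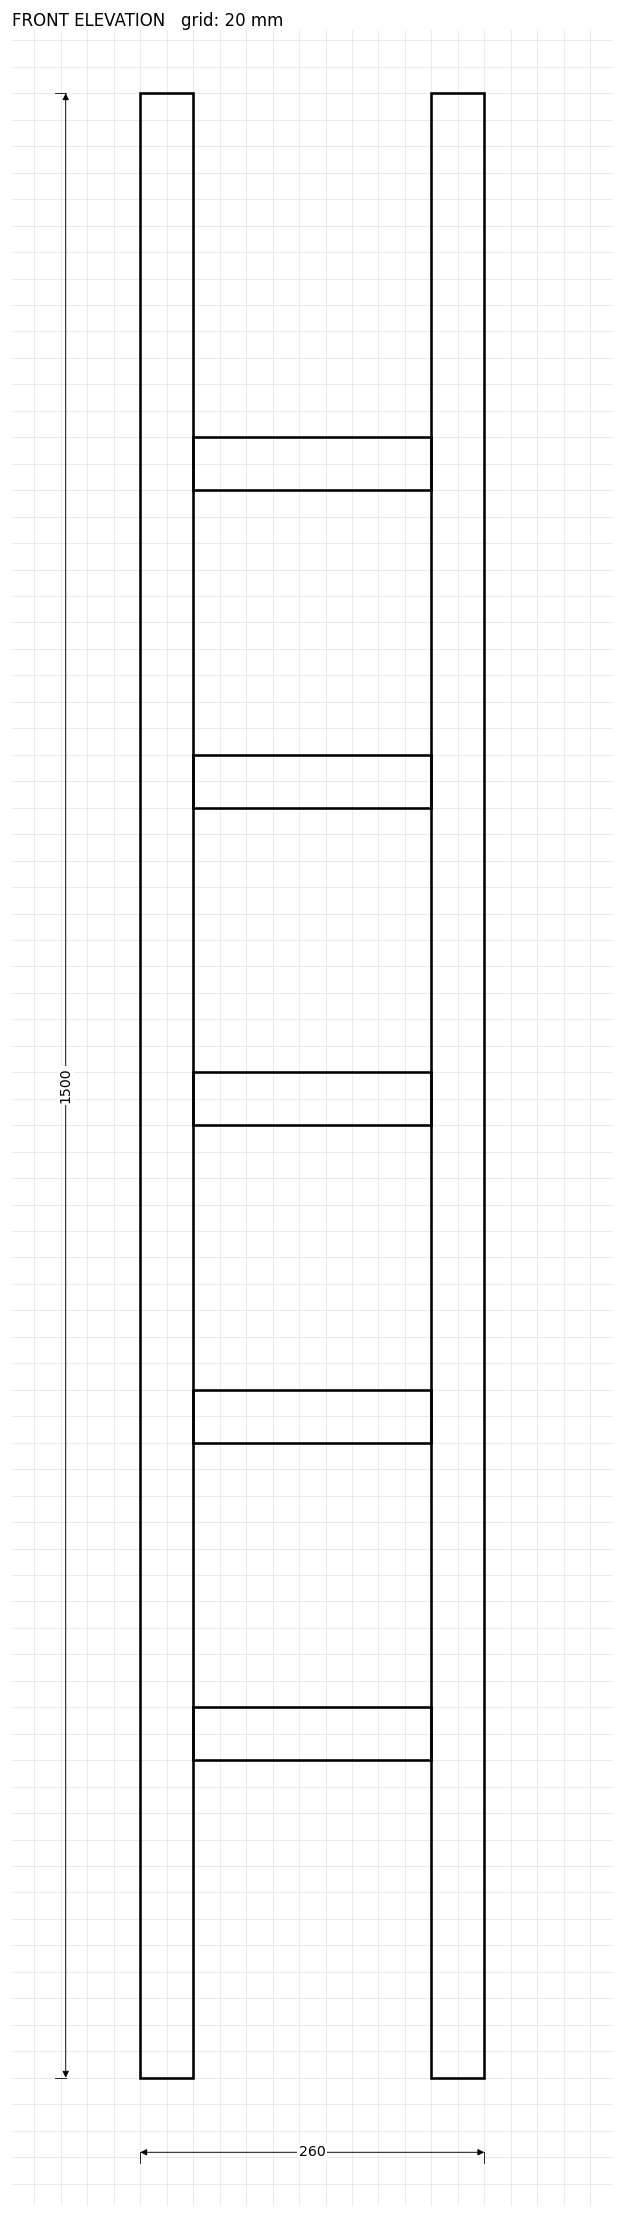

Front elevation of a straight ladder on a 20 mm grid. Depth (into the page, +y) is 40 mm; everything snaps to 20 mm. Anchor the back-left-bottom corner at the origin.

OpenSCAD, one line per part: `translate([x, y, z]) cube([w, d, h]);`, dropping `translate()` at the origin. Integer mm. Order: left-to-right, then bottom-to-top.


cube([40, 40, 1500]);
translate([40, 0, 240]) cube([180, 40, 40]);
translate([40, 0, 480]) cube([180, 40, 40]);
translate([40, 0, 720]) cube([180, 40, 40]);
translate([40, 0, 960]) cube([180, 40, 40]);
translate([40, 0, 1200]) cube([180, 40, 40]);
translate([220, 0, 0]) cube([40, 40, 1500]);
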